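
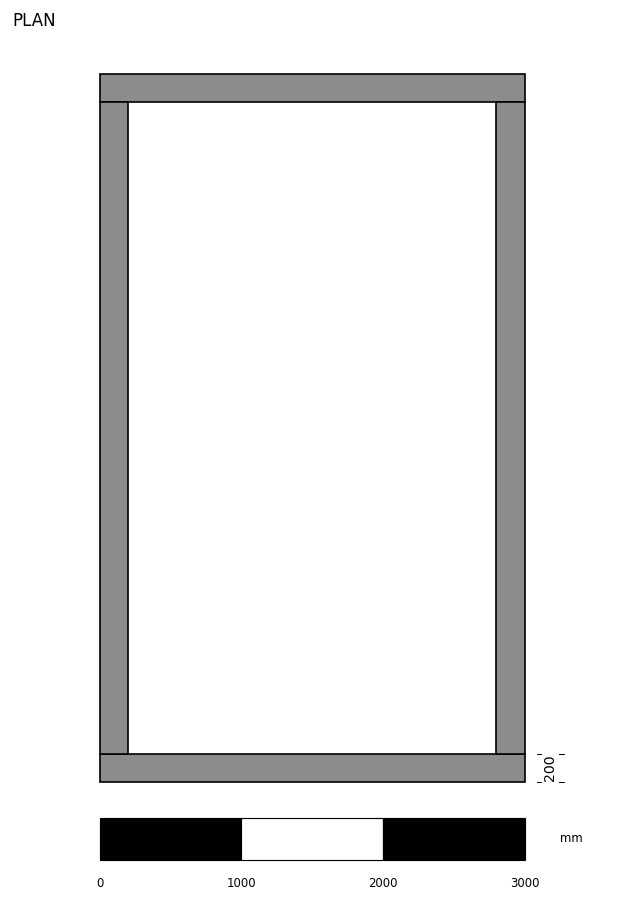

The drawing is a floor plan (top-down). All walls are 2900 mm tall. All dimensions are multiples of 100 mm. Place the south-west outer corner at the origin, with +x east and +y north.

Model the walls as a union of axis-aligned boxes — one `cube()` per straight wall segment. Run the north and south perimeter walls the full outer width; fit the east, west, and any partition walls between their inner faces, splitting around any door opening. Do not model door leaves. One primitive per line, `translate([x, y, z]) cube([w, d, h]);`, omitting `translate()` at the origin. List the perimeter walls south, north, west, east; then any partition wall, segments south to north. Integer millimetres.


cube([3000, 200, 2900]);
translate([0, 4800, 0]) cube([3000, 200, 2900]);
translate([0, 200, 0]) cube([200, 4600, 2900]);
translate([2800, 200, 0]) cube([200, 4600, 2900]);


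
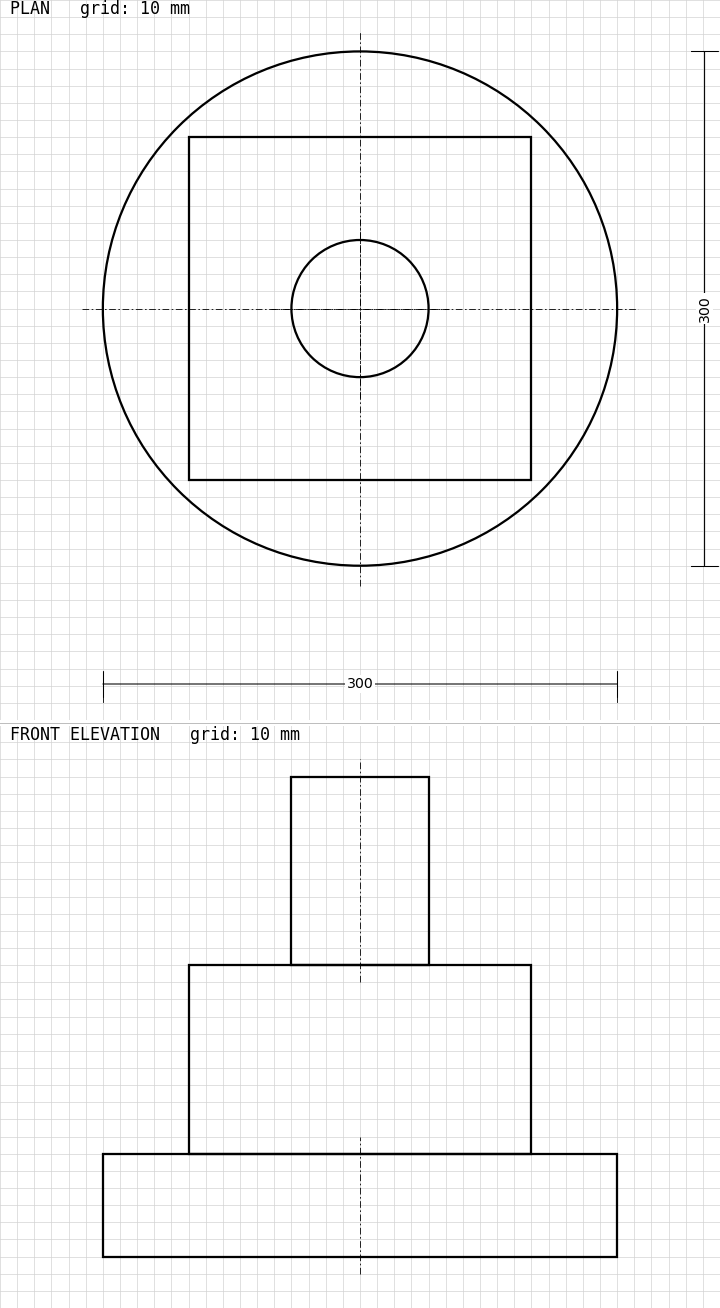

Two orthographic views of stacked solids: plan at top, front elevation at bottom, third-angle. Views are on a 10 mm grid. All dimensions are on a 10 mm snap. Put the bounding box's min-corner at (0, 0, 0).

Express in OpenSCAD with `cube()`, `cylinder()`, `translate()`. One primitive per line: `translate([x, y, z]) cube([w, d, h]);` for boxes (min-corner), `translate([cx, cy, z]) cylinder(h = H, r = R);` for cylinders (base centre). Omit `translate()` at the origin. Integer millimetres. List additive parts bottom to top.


translate([150, 150, 0]) cylinder(h = 60, r = 150);
translate([50, 50, 60]) cube([200, 200, 110]);
translate([150, 150, 170]) cylinder(h = 110, r = 40);


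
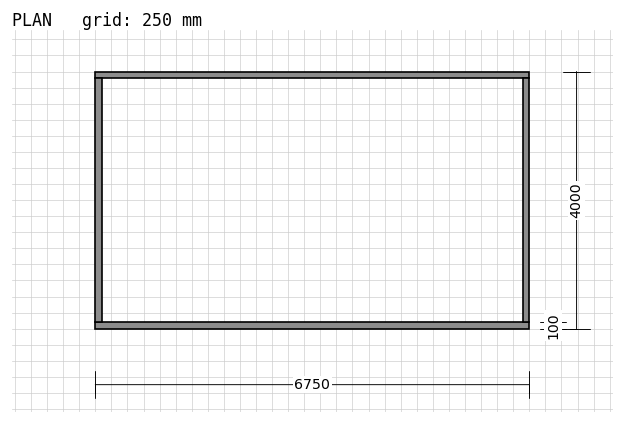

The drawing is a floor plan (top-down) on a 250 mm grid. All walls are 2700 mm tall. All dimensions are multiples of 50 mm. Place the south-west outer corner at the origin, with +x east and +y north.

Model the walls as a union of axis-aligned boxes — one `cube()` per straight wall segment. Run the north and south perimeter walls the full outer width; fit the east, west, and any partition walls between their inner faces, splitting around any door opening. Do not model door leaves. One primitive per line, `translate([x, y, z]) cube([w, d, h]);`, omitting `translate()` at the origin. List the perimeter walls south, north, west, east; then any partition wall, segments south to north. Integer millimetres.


cube([6750, 100, 2700]);
translate([0, 3900, 0]) cube([6750, 100, 2700]);
translate([0, 100, 0]) cube([100, 3800, 2700]);
translate([6650, 100, 0]) cube([100, 3800, 2700]);


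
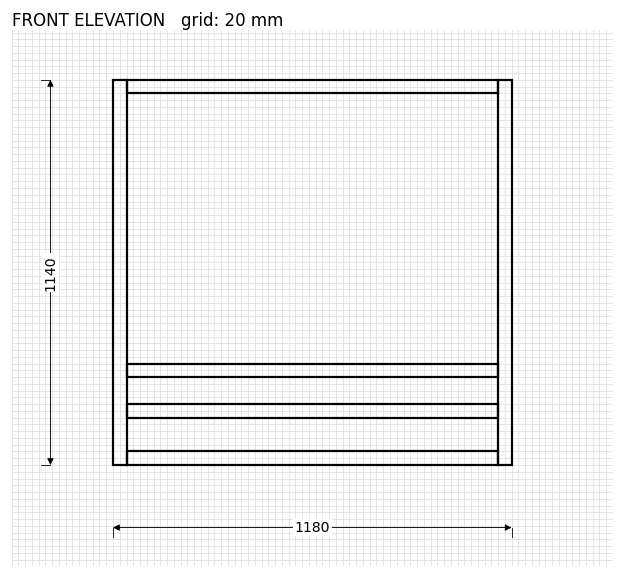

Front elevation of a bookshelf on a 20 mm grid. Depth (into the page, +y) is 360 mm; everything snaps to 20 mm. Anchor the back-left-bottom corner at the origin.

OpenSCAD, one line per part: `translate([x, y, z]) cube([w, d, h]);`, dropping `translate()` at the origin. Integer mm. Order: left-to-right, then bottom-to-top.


cube([40, 360, 1140]);
translate([40, 0, 0]) cube([1100, 360, 40]);
translate([40, 0, 140]) cube([1100, 360, 40]);
translate([40, 0, 260]) cube([1100, 360, 40]);
translate([40, 0, 1100]) cube([1100, 360, 40]);
translate([1140, 0, 0]) cube([40, 360, 1140]);


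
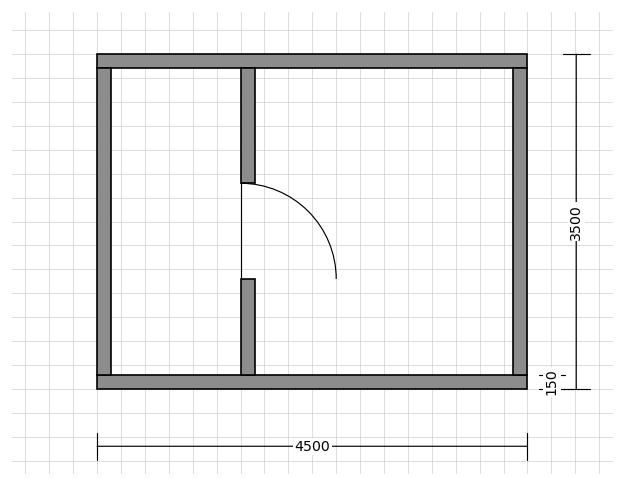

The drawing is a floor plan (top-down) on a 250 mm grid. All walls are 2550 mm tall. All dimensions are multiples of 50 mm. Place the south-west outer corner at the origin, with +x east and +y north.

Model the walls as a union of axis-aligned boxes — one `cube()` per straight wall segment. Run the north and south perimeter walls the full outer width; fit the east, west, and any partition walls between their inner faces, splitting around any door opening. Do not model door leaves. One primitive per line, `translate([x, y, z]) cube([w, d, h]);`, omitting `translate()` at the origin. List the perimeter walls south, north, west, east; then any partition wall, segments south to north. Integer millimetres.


cube([4500, 150, 2550]);
translate([0, 3350, 0]) cube([4500, 150, 2550]);
translate([0, 150, 0]) cube([150, 3200, 2550]);
translate([4350, 150, 0]) cube([150, 3200, 2550]);
translate([1500, 150, 0]) cube([150, 1000, 2550]);
translate([1500, 2150, 0]) cube([150, 1200, 2550]);


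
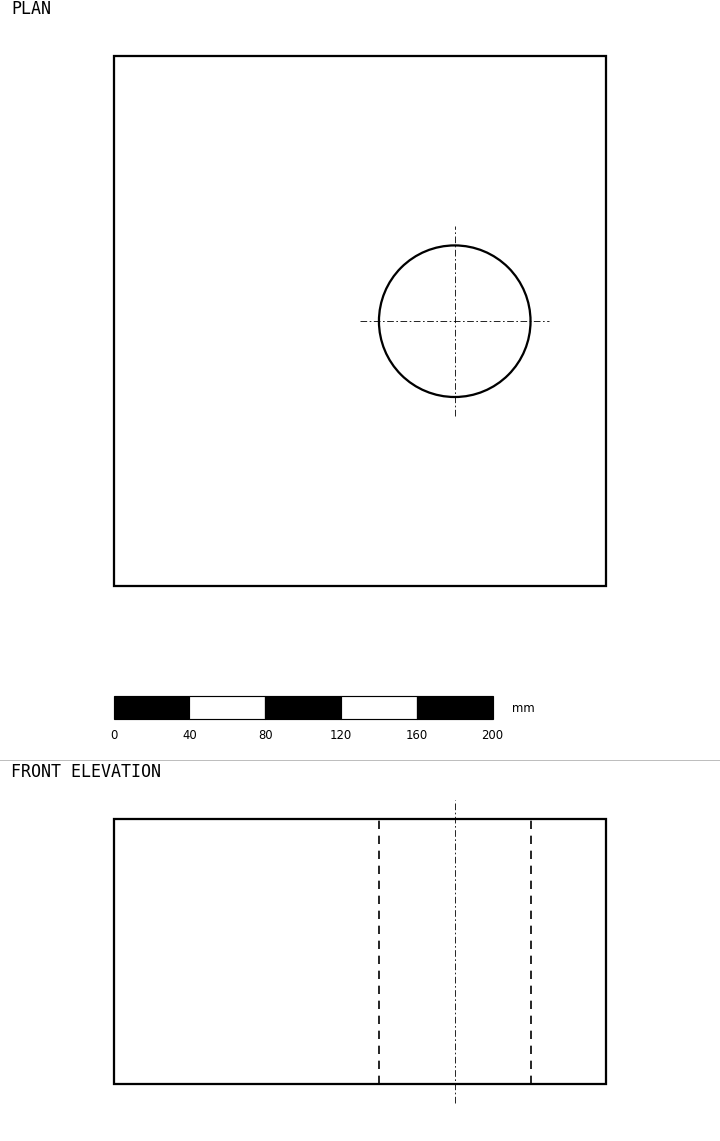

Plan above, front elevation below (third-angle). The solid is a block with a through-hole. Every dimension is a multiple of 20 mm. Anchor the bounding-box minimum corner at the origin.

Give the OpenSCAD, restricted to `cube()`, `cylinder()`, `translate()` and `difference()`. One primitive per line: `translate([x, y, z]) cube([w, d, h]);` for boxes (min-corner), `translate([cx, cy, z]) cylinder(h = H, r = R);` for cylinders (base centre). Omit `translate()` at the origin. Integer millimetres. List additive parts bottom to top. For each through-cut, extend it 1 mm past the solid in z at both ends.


difference() {
  cube([260, 280, 140]);
  translate([180, 140, -1]) cylinder(h = 142, r = 40);
}


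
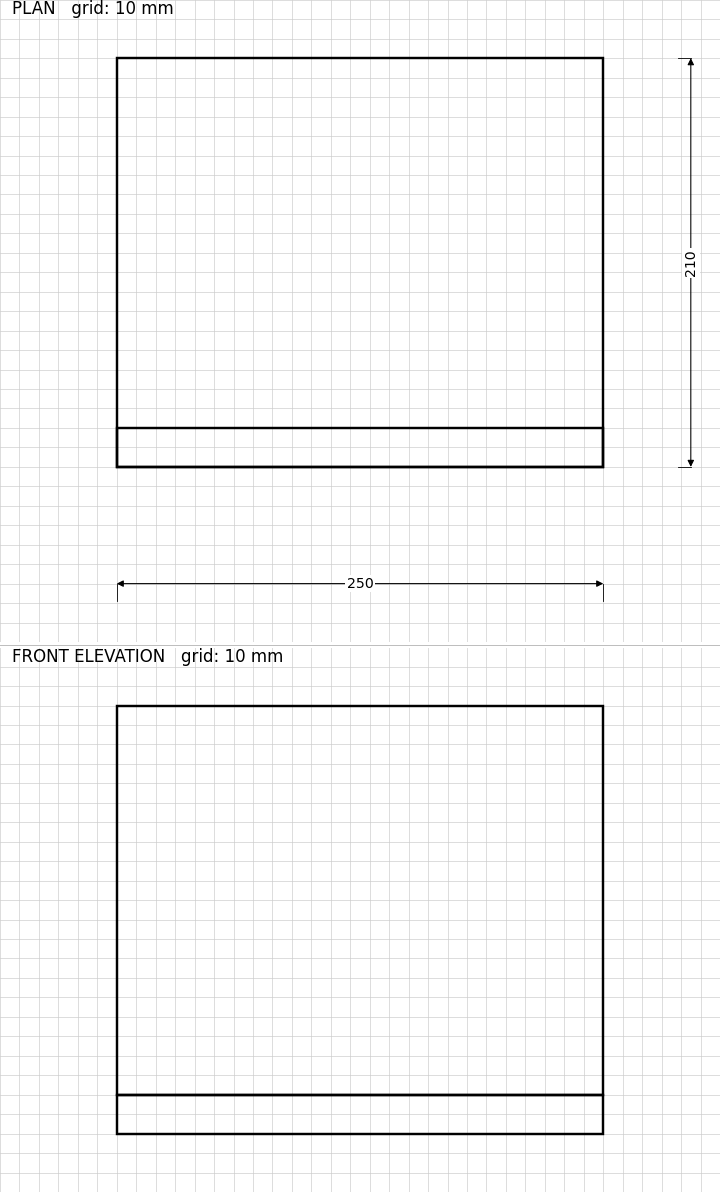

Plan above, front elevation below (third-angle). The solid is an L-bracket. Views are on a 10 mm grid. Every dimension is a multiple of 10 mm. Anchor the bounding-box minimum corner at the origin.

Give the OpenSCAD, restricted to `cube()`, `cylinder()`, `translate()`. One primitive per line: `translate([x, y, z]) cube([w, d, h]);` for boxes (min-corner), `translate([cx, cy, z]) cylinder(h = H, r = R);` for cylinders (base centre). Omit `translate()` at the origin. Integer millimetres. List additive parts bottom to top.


cube([250, 210, 20]);
translate([0, 0, 20]) cube([250, 20, 200]);


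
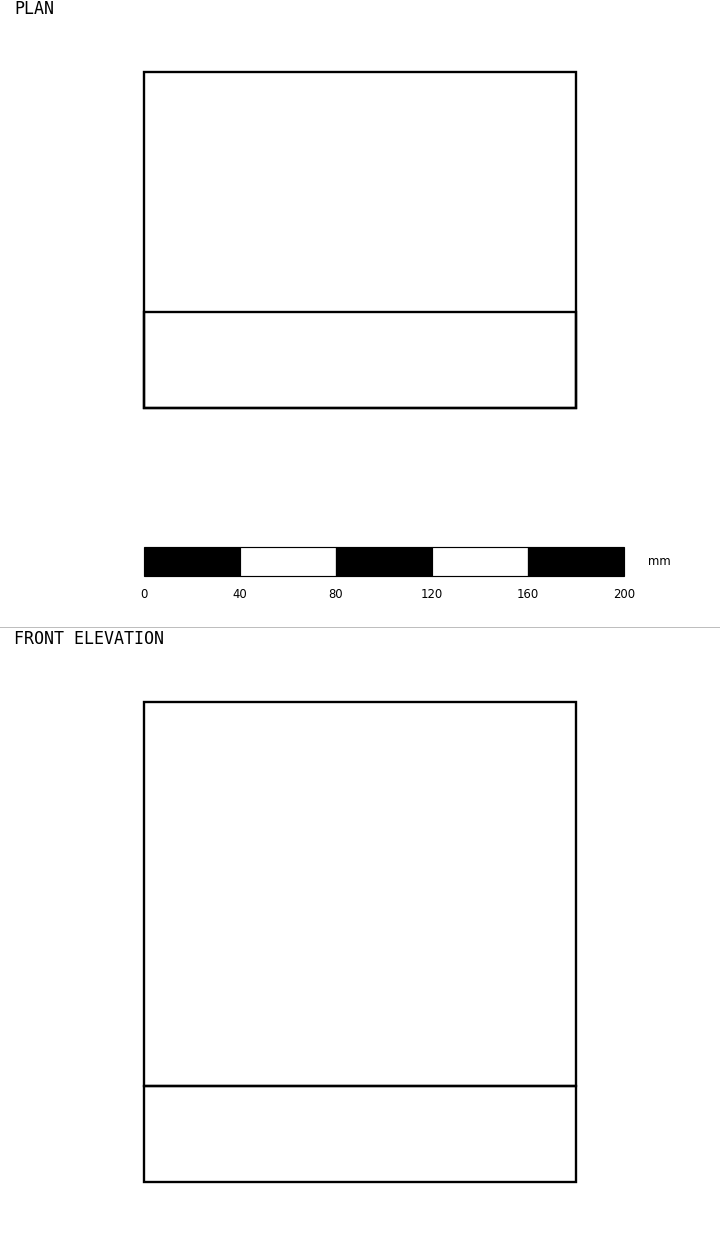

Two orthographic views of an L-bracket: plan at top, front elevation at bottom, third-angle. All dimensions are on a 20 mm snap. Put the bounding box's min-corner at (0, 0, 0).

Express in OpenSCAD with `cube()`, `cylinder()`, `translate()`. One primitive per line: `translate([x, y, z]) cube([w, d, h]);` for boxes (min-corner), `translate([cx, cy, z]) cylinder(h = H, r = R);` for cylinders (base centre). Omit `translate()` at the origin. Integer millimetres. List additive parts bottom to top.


cube([180, 140, 40]);
translate([0, 0, 40]) cube([180, 40, 160]);


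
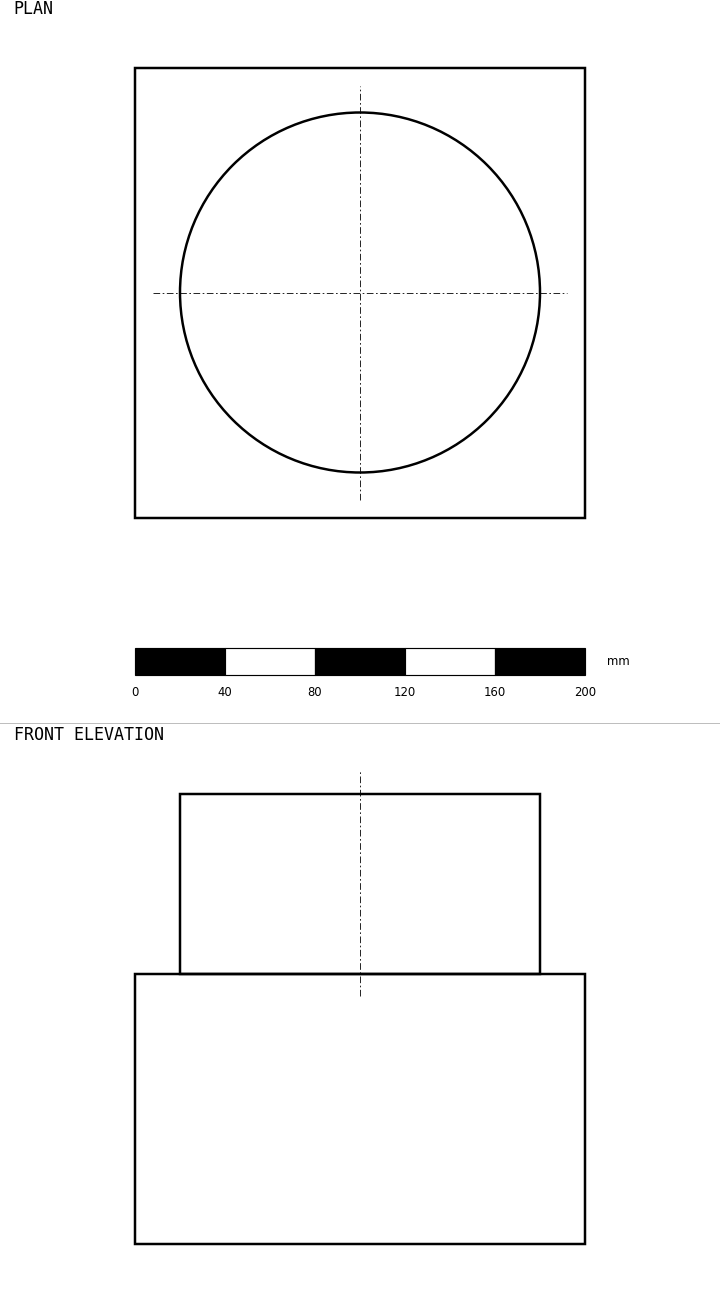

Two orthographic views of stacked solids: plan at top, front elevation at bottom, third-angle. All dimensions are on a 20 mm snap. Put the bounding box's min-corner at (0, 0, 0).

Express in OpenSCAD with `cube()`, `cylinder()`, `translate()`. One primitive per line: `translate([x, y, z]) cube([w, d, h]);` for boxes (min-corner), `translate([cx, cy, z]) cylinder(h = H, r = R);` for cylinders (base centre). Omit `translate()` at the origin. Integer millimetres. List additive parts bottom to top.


cube([200, 200, 120]);
translate([100, 100, 120]) cylinder(h = 80, r = 80);


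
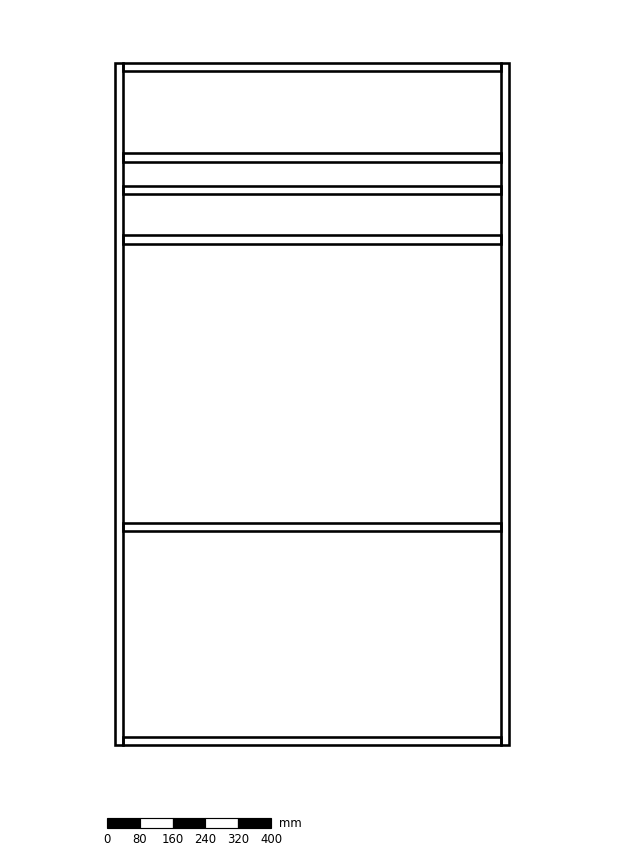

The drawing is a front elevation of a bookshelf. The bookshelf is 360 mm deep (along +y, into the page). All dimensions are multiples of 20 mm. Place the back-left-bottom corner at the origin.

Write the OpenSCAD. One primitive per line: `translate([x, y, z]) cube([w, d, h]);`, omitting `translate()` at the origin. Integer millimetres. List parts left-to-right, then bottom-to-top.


cube([20, 360, 1660]);
translate([20, 0, 0]) cube([920, 360, 20]);
translate([20, 0, 520]) cube([920, 360, 20]);
translate([20, 0, 1220]) cube([920, 360, 20]);
translate([20, 0, 1340]) cube([920, 360, 20]);
translate([20, 0, 1420]) cube([920, 360, 20]);
translate([20, 0, 1640]) cube([920, 360, 20]);
translate([940, 0, 0]) cube([20, 360, 1660]);


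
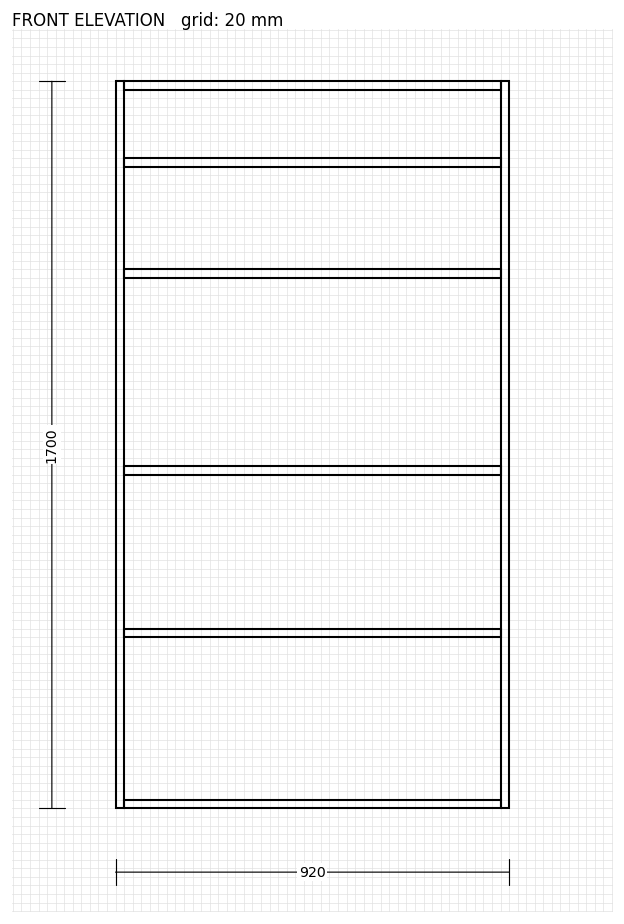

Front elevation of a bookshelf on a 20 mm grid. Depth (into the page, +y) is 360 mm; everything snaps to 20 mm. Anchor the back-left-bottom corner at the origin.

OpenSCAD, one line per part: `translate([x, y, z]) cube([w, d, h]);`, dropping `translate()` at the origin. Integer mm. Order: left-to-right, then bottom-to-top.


cube([20, 360, 1700]);
translate([20, 0, 0]) cube([880, 360, 20]);
translate([20, 0, 400]) cube([880, 360, 20]);
translate([20, 0, 780]) cube([880, 360, 20]);
translate([20, 0, 1240]) cube([880, 360, 20]);
translate([20, 0, 1500]) cube([880, 360, 20]);
translate([20, 0, 1680]) cube([880, 360, 20]);
translate([900, 0, 0]) cube([20, 360, 1700]);


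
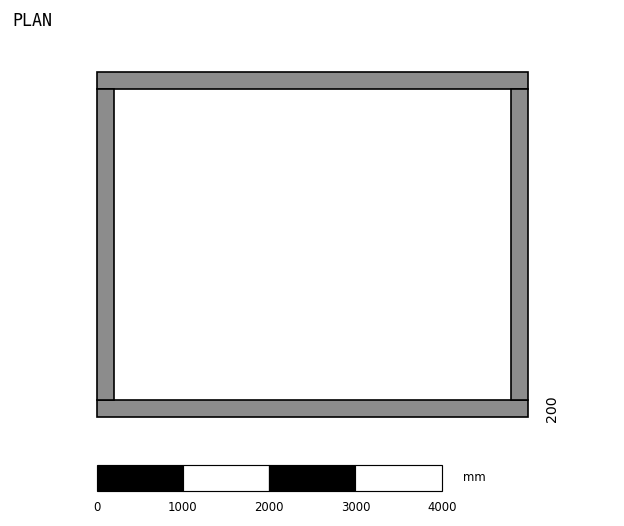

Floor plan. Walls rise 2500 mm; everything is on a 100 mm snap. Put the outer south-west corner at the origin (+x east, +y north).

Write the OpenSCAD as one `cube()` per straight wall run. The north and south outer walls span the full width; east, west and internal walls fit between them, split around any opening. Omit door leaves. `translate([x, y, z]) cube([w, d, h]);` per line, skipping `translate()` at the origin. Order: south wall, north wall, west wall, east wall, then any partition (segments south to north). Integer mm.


cube([5000, 200, 2500]);
translate([0, 3800, 0]) cube([5000, 200, 2500]);
translate([0, 200, 0]) cube([200, 3600, 2500]);
translate([4800, 200, 0]) cube([200, 3600, 2500]);


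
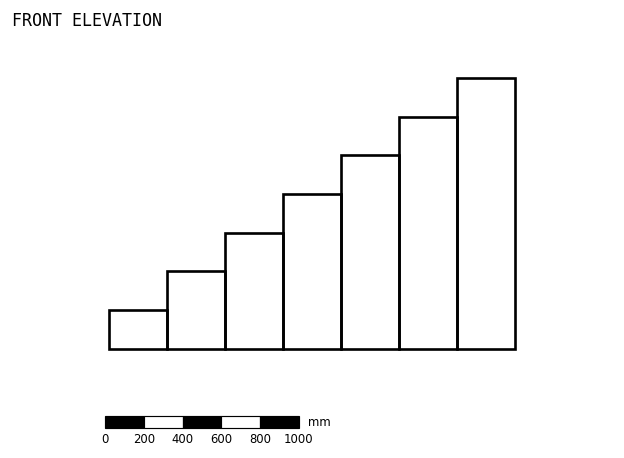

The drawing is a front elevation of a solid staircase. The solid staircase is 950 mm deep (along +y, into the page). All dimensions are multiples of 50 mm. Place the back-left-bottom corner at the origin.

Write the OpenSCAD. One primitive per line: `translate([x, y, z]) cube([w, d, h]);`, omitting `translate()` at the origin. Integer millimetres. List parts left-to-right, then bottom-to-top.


cube([300, 950, 200]);
translate([300, 0, 0]) cube([300, 950, 400]);
translate([600, 0, 0]) cube([300, 950, 600]);
translate([900, 0, 0]) cube([300, 950, 800]);
translate([1200, 0, 0]) cube([300, 950, 1000]);
translate([1500, 0, 0]) cube([300, 950, 1200]);
translate([1800, 0, 0]) cube([300, 950, 1400]);


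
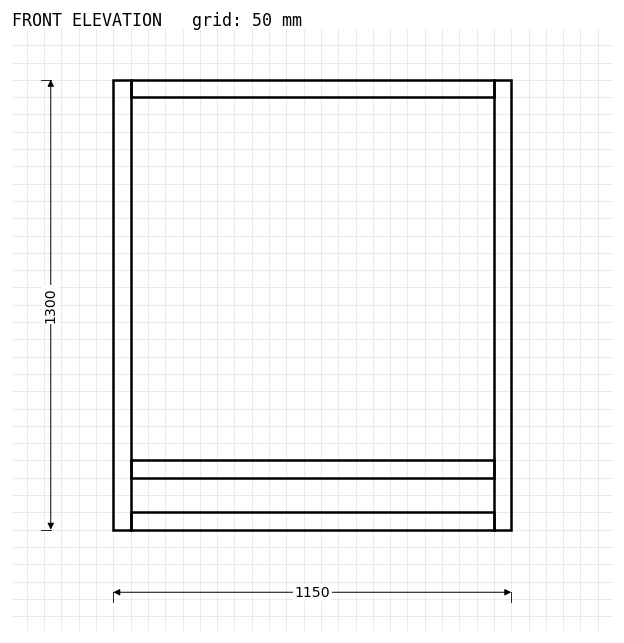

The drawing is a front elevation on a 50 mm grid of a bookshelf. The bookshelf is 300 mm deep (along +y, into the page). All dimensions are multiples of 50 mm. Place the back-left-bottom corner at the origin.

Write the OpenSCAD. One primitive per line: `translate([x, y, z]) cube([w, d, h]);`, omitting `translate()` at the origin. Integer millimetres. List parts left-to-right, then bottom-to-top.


cube([50, 300, 1300]);
translate([50, 0, 0]) cube([1050, 300, 50]);
translate([50, 0, 150]) cube([1050, 300, 50]);
translate([50, 0, 1250]) cube([1050, 300, 50]);
translate([1100, 0, 0]) cube([50, 300, 1300]);


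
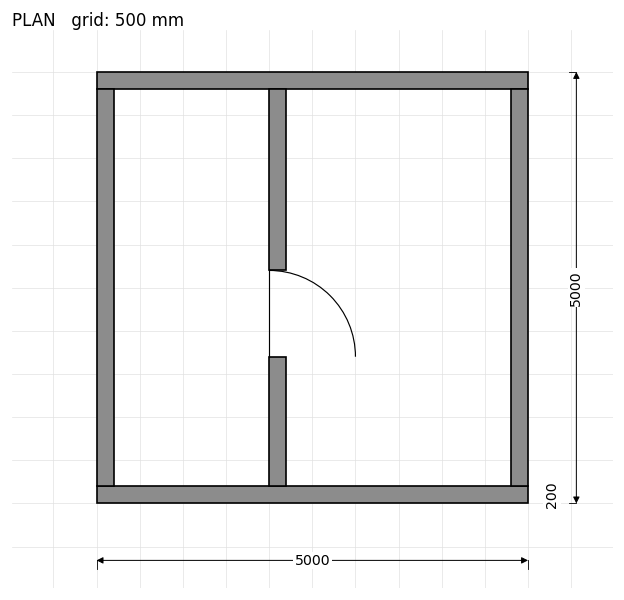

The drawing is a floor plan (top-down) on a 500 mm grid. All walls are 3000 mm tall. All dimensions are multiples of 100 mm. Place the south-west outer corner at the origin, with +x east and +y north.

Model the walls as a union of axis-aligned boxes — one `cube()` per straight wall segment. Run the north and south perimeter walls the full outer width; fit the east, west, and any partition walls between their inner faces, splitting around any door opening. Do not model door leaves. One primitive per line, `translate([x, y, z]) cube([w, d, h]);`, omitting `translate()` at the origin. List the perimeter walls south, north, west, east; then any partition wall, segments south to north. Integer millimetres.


cube([5000, 200, 3000]);
translate([0, 4800, 0]) cube([5000, 200, 3000]);
translate([0, 200, 0]) cube([200, 4600, 3000]);
translate([4800, 200, 0]) cube([200, 4600, 3000]);
translate([2000, 200, 0]) cube([200, 1500, 3000]);
translate([2000, 2700, 0]) cube([200, 2100, 3000]);


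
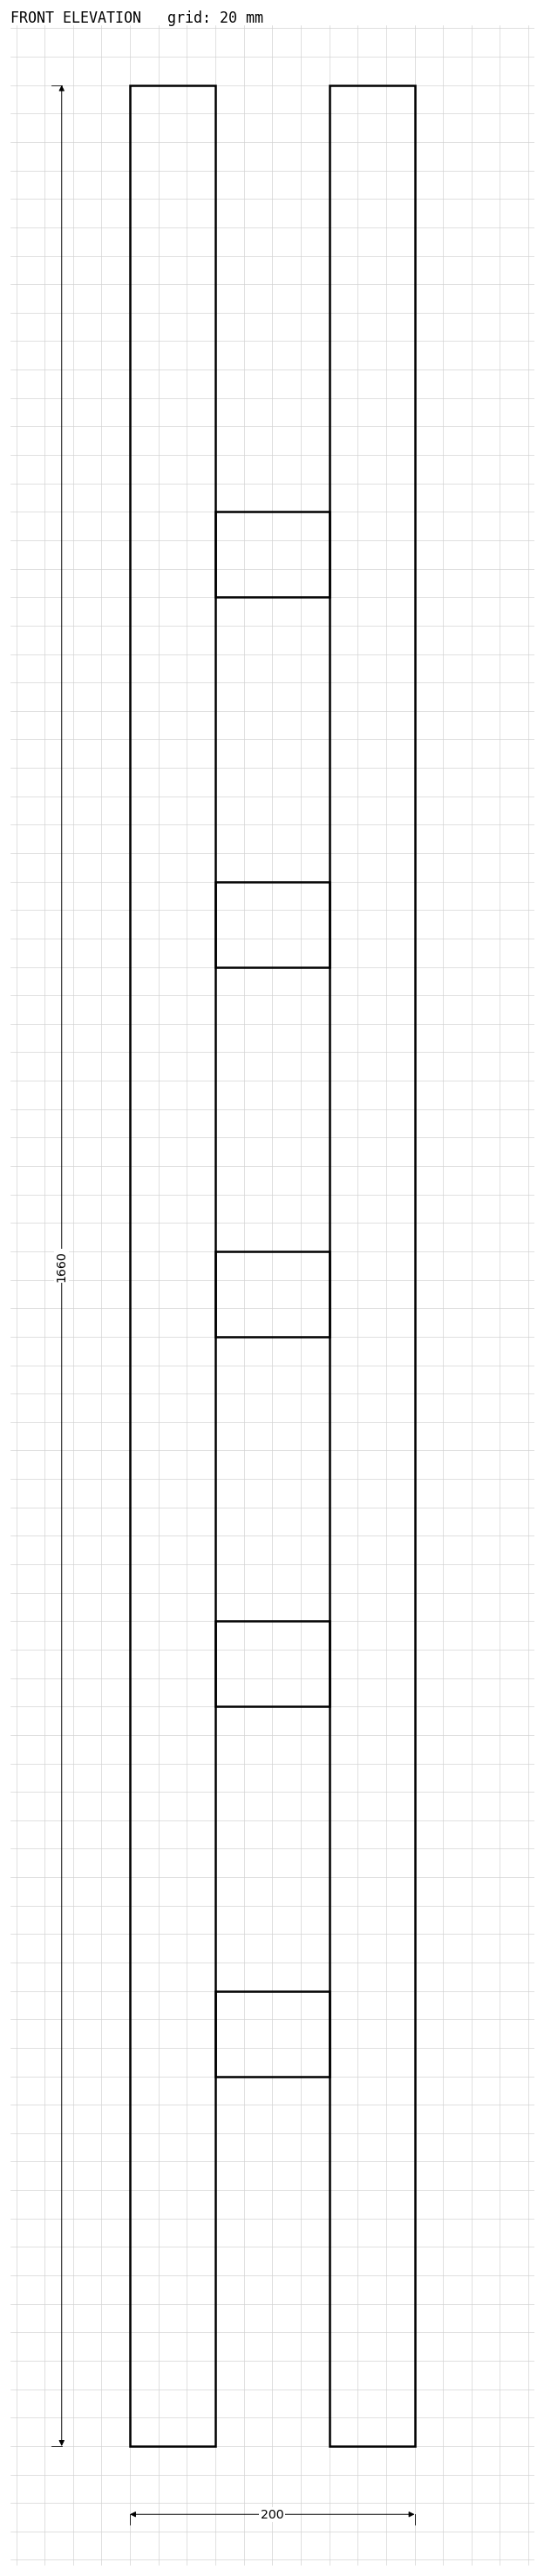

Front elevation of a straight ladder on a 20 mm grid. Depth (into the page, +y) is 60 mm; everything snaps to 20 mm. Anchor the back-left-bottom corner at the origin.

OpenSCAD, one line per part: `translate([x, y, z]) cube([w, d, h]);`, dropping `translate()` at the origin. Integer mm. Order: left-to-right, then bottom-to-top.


cube([60, 60, 1660]);
translate([60, 0, 260]) cube([80, 60, 60]);
translate([60, 0, 520]) cube([80, 60, 60]);
translate([60, 0, 780]) cube([80, 60, 60]);
translate([60, 0, 1040]) cube([80, 60, 60]);
translate([60, 0, 1300]) cube([80, 60, 60]);
translate([140, 0, 0]) cube([60, 60, 1660]);


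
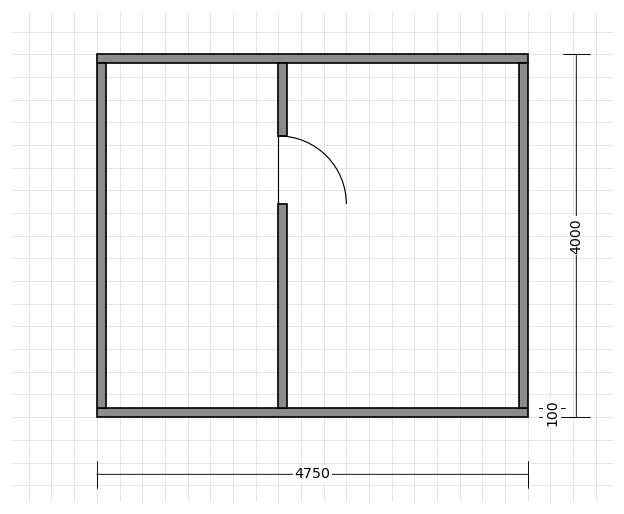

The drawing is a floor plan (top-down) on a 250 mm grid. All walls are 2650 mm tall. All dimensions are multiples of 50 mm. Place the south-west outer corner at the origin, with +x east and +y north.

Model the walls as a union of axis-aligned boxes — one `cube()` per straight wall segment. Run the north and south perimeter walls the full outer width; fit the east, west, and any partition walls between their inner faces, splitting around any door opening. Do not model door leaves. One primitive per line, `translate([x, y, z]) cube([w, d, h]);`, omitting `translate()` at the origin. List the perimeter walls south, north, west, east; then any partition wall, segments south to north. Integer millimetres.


cube([4750, 100, 2650]);
translate([0, 3900, 0]) cube([4750, 100, 2650]);
translate([0, 100, 0]) cube([100, 3800, 2650]);
translate([4650, 100, 0]) cube([100, 3800, 2650]);
translate([2000, 100, 0]) cube([100, 2250, 2650]);
translate([2000, 3100, 0]) cube([100, 800, 2650]);


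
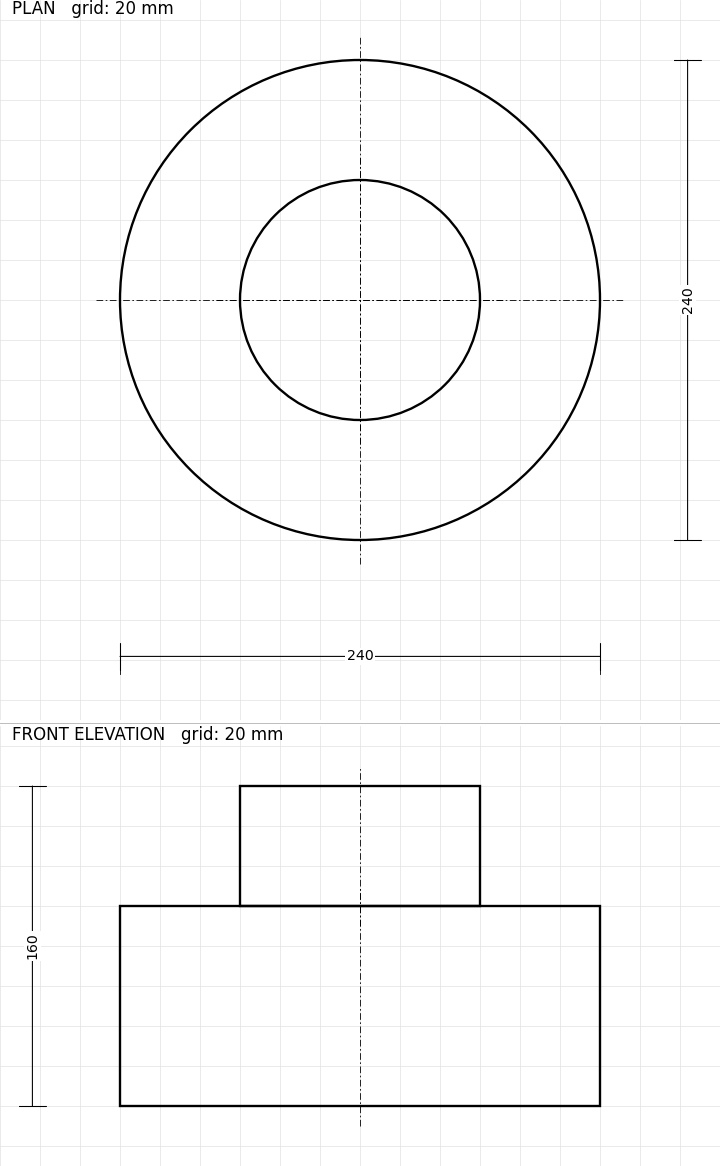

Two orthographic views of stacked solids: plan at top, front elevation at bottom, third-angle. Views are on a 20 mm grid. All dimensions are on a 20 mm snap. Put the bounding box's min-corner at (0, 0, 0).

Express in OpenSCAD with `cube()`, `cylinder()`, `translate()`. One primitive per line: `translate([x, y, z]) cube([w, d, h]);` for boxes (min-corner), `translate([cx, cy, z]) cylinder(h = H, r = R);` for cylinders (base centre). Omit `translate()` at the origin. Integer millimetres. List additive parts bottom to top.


translate([120, 120, 0]) cylinder(h = 100, r = 120);
translate([120, 120, 100]) cylinder(h = 60, r = 60);


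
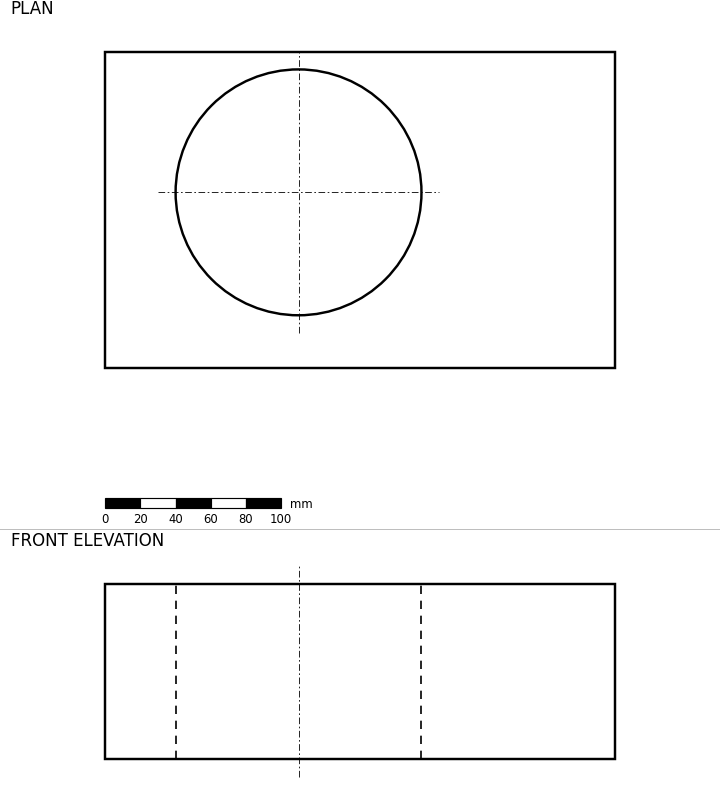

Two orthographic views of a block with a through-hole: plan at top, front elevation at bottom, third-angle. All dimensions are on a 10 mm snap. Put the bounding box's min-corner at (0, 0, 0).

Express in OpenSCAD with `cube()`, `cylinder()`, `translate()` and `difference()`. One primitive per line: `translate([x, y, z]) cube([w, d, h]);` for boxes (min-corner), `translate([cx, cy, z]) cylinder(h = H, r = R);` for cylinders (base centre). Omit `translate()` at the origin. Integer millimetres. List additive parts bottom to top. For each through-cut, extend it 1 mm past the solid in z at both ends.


difference() {
  cube([290, 180, 100]);
  translate([110, 100, -1]) cylinder(h = 102, r = 70);
}


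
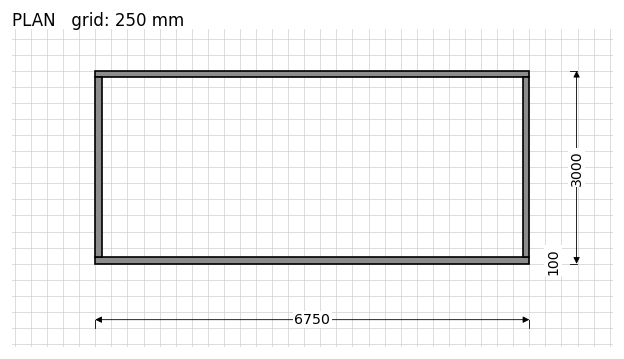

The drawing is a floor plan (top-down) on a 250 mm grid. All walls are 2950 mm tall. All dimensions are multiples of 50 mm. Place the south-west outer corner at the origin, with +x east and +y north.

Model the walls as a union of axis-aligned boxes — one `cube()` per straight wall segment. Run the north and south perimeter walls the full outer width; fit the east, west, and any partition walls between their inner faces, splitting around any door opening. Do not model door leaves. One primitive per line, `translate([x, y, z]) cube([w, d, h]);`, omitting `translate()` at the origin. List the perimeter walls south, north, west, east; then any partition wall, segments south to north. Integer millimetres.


cube([6750, 100, 2950]);
translate([0, 2900, 0]) cube([6750, 100, 2950]);
translate([0, 100, 0]) cube([100, 2800, 2950]);
translate([6650, 100, 0]) cube([100, 2800, 2950]);


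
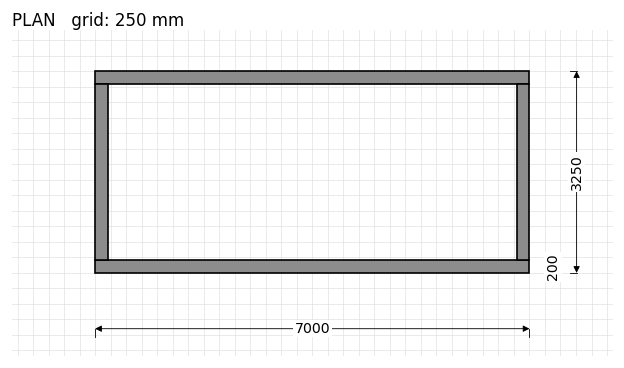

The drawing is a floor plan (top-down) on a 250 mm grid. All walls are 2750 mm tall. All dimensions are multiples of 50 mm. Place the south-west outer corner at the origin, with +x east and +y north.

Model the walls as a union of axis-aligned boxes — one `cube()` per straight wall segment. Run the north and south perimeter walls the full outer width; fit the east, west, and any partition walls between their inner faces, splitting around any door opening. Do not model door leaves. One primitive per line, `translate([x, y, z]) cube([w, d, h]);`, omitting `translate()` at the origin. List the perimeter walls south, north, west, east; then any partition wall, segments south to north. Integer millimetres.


cube([7000, 200, 2750]);
translate([0, 3050, 0]) cube([7000, 200, 2750]);
translate([0, 200, 0]) cube([200, 2850, 2750]);
translate([6800, 200, 0]) cube([200, 2850, 2750]);


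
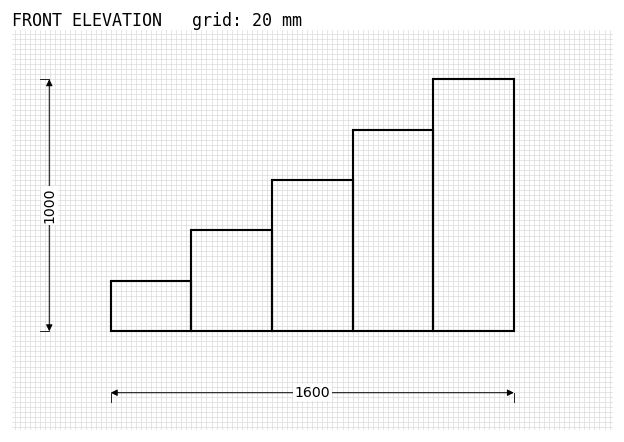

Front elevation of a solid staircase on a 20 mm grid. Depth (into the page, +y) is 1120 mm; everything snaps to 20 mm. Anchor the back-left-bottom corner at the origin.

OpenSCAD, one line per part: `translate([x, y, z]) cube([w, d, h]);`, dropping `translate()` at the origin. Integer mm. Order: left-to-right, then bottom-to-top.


cube([320, 1120, 200]);
translate([320, 0, 0]) cube([320, 1120, 400]);
translate([640, 0, 0]) cube([320, 1120, 600]);
translate([960, 0, 0]) cube([320, 1120, 800]);
translate([1280, 0, 0]) cube([320, 1120, 1000]);


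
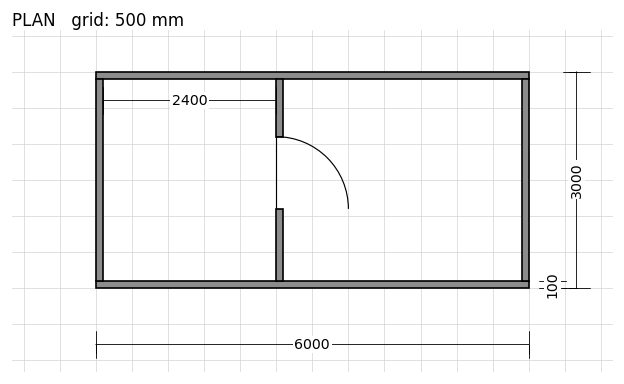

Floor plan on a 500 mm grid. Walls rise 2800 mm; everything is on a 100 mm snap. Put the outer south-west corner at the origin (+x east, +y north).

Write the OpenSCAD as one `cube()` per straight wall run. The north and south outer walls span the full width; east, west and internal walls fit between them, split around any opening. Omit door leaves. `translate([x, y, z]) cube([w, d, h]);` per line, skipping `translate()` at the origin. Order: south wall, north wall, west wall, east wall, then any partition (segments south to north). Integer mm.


cube([6000, 100, 2800]);
translate([0, 2900, 0]) cube([6000, 100, 2800]);
translate([0, 100, 0]) cube([100, 2800, 2800]);
translate([5900, 100, 0]) cube([100, 2800, 2800]);
translate([2500, 100, 0]) cube([100, 1000, 2800]);
translate([2500, 2100, 0]) cube([100, 800, 2800]);


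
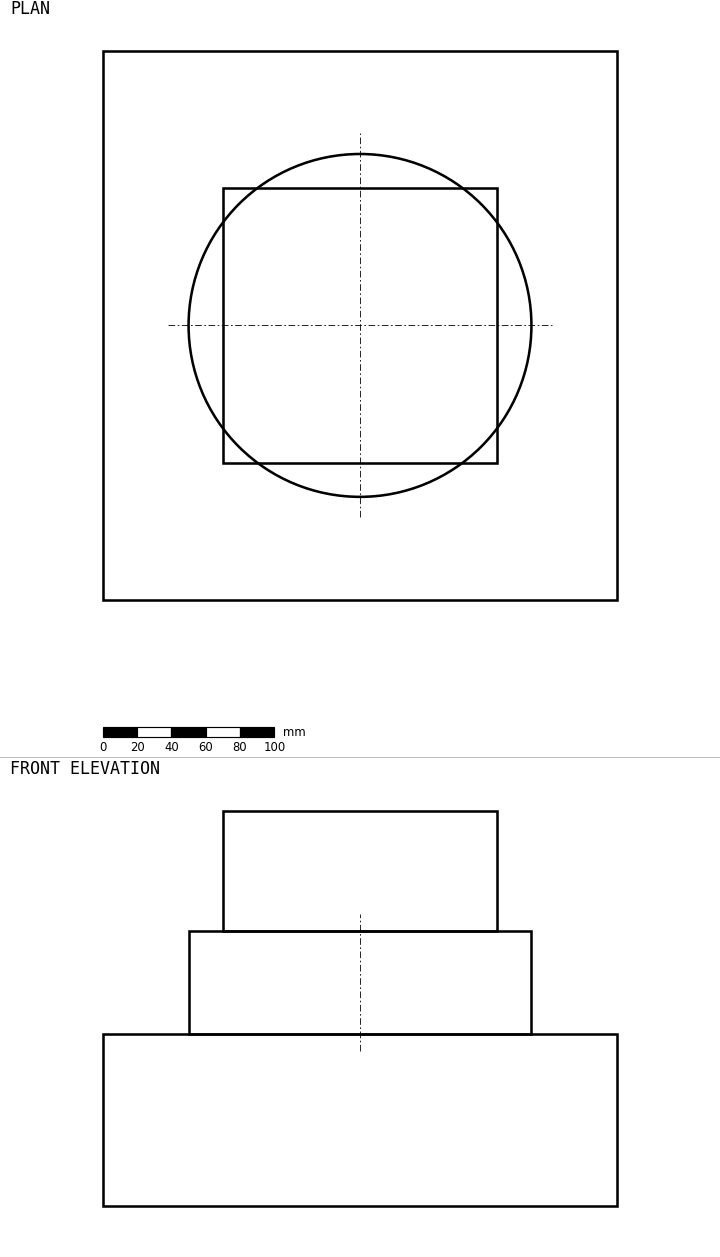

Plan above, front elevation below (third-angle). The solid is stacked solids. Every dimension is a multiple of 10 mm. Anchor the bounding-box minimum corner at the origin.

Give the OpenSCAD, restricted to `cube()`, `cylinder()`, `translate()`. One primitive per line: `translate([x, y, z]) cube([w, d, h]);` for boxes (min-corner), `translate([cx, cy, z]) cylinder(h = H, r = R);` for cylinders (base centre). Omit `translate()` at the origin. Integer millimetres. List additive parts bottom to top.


cube([300, 320, 100]);
translate([150, 160, 100]) cylinder(h = 60, r = 100);
translate([70, 80, 160]) cube([160, 160, 70]);


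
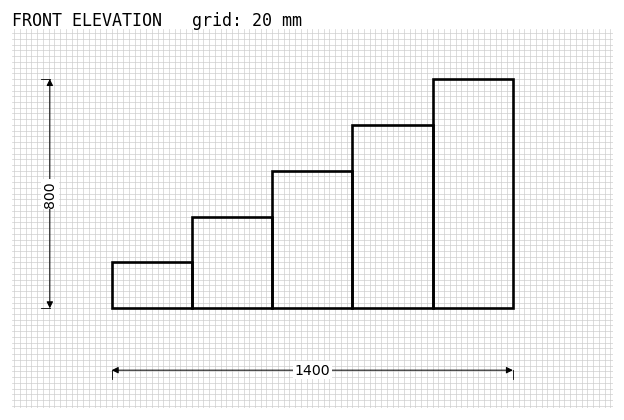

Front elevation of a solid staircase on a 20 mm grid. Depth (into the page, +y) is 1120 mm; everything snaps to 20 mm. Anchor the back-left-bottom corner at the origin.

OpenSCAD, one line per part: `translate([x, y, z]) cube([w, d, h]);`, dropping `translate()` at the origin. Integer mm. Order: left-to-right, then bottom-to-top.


cube([280, 1120, 160]);
translate([280, 0, 0]) cube([280, 1120, 320]);
translate([560, 0, 0]) cube([280, 1120, 480]);
translate([840, 0, 0]) cube([280, 1120, 640]);
translate([1120, 0, 0]) cube([280, 1120, 800]);


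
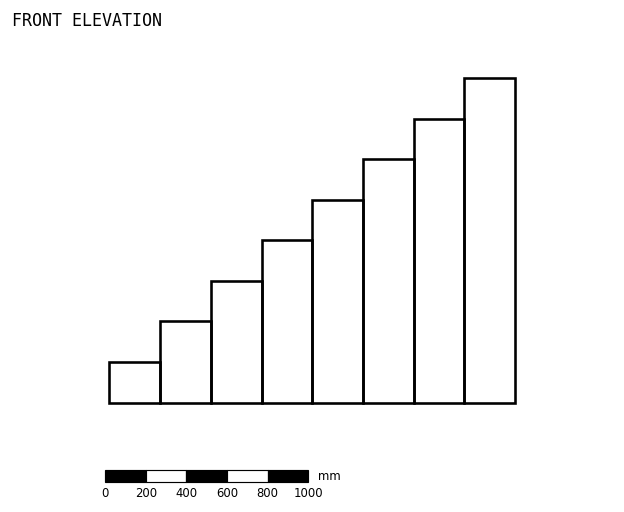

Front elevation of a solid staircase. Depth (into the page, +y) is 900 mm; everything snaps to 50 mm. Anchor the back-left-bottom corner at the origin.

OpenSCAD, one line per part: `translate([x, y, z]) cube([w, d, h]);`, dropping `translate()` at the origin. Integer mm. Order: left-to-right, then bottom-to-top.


cube([250, 900, 200]);
translate([250, 0, 0]) cube([250, 900, 400]);
translate([500, 0, 0]) cube([250, 900, 600]);
translate([750, 0, 0]) cube([250, 900, 800]);
translate([1000, 0, 0]) cube([250, 900, 1000]);
translate([1250, 0, 0]) cube([250, 900, 1200]);
translate([1500, 0, 0]) cube([250, 900, 1400]);
translate([1750, 0, 0]) cube([250, 900, 1600]);


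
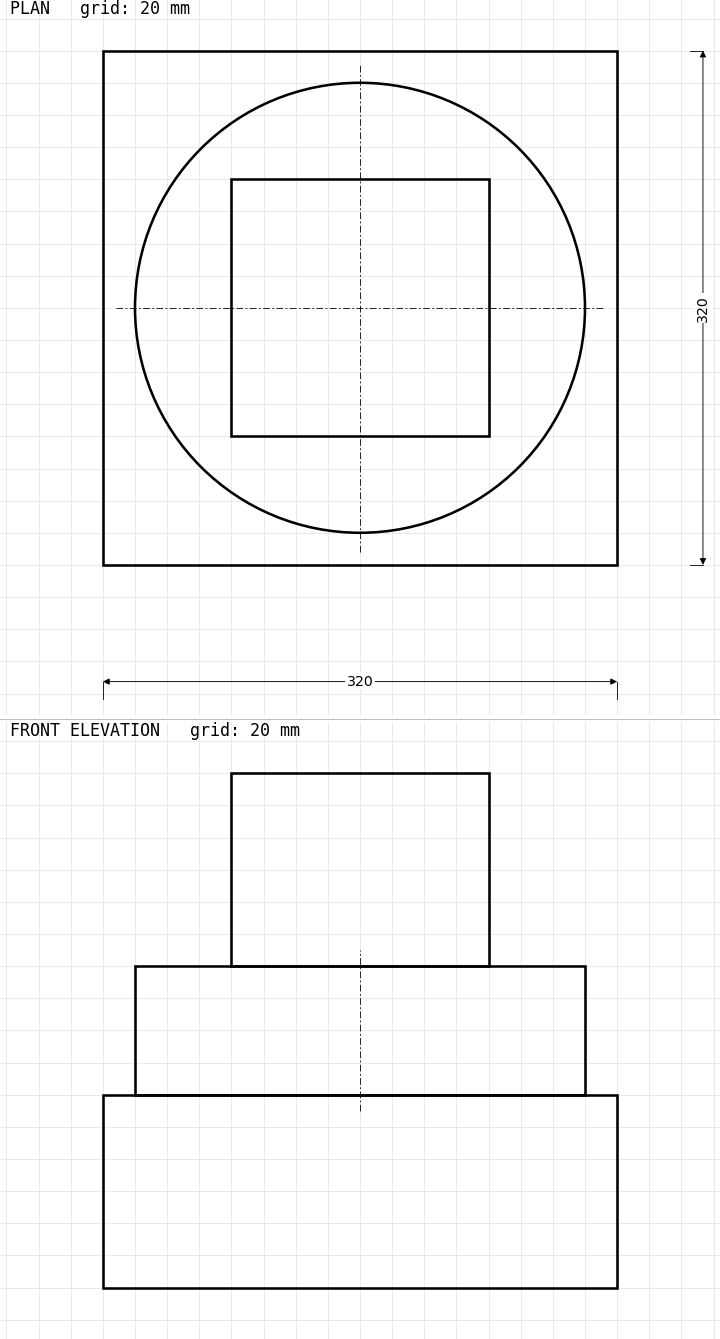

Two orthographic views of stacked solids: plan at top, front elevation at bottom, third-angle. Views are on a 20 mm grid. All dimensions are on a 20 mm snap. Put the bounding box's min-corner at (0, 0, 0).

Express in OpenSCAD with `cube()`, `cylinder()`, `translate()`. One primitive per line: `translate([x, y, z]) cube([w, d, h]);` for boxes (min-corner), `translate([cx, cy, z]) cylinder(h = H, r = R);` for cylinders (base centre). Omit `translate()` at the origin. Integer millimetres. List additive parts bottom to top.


cube([320, 320, 120]);
translate([160, 160, 120]) cylinder(h = 80, r = 140);
translate([80, 80, 200]) cube([160, 160, 120]);


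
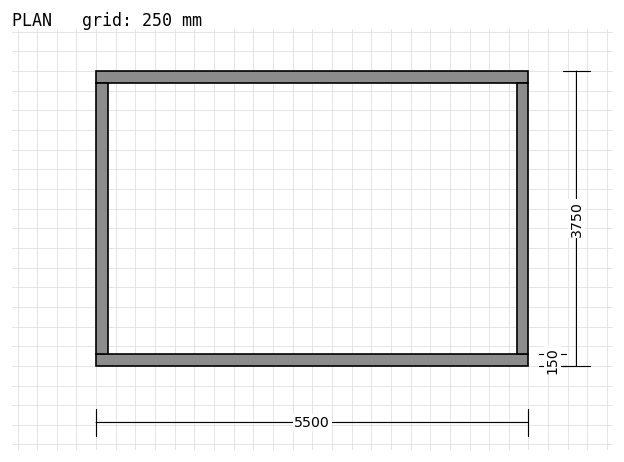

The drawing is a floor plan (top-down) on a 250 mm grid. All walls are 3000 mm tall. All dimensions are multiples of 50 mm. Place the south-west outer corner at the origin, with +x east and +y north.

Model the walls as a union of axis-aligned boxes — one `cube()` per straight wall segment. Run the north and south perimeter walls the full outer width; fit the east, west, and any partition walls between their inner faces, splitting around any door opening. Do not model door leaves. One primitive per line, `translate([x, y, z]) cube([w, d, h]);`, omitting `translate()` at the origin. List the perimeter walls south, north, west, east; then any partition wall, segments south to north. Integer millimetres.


cube([5500, 150, 3000]);
translate([0, 3600, 0]) cube([5500, 150, 3000]);
translate([0, 150, 0]) cube([150, 3450, 3000]);
translate([5350, 150, 0]) cube([150, 3450, 3000]);


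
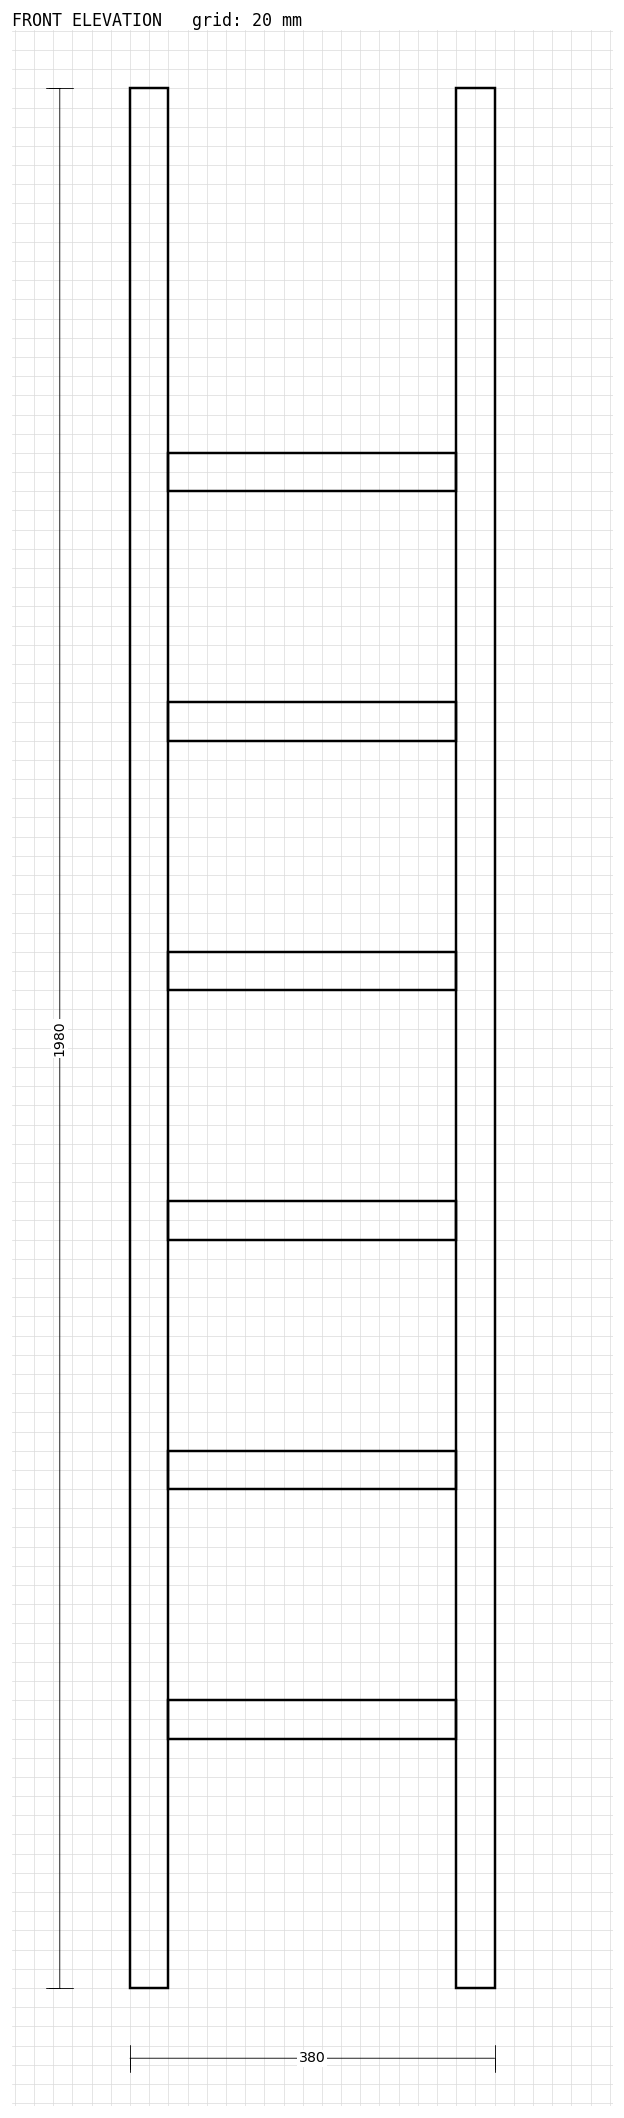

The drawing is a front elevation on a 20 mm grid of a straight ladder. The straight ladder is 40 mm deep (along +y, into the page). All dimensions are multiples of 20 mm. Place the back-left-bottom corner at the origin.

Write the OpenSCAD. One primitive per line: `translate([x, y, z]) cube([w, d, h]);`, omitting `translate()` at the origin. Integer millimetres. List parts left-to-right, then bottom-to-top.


cube([40, 40, 1980]);
translate([40, 0, 260]) cube([300, 40, 40]);
translate([40, 0, 520]) cube([300, 40, 40]);
translate([40, 0, 780]) cube([300, 40, 40]);
translate([40, 0, 1040]) cube([300, 40, 40]);
translate([40, 0, 1300]) cube([300, 40, 40]);
translate([40, 0, 1560]) cube([300, 40, 40]);
translate([340, 0, 0]) cube([40, 40, 1980]);


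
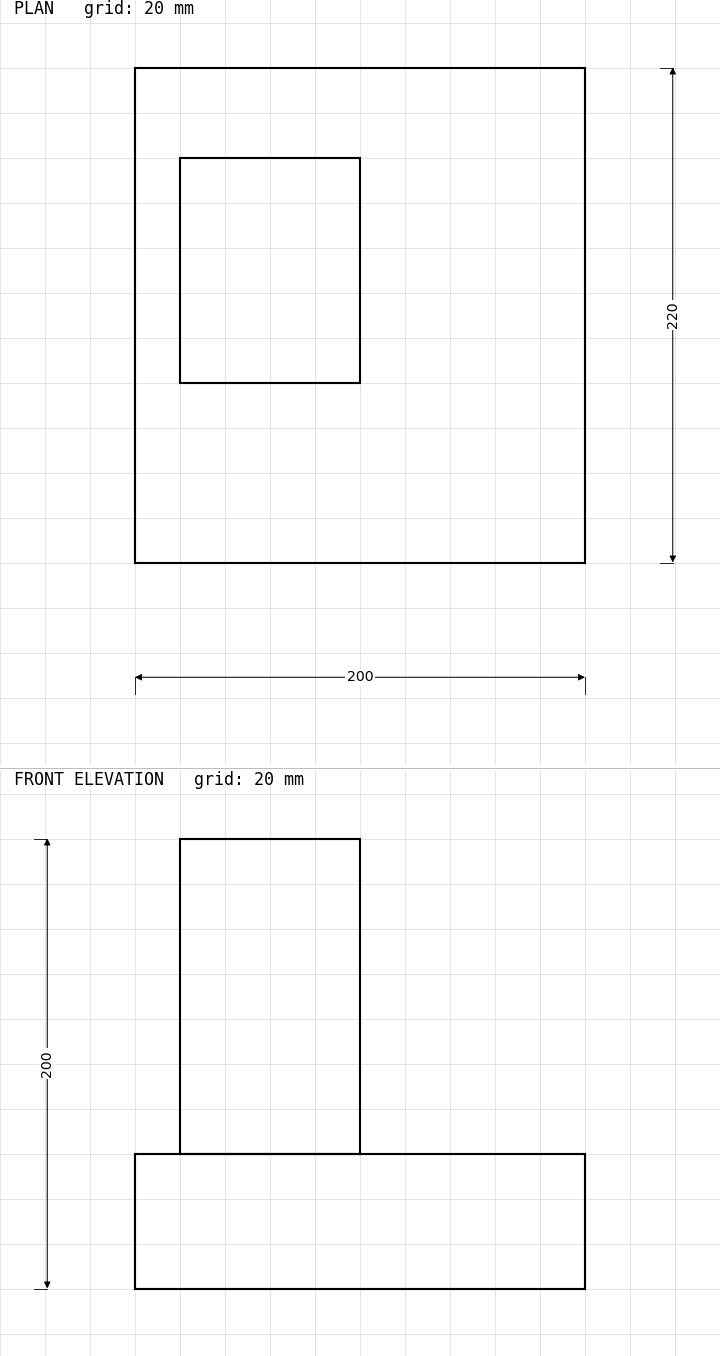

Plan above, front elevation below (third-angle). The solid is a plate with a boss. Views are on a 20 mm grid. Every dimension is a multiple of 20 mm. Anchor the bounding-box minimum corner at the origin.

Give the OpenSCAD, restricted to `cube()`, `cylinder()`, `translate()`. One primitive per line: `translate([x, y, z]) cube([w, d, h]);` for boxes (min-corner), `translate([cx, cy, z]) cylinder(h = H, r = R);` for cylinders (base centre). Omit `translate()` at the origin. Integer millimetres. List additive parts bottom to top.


cube([200, 220, 60]);
translate([20, 80, 60]) cube([80, 100, 140]);


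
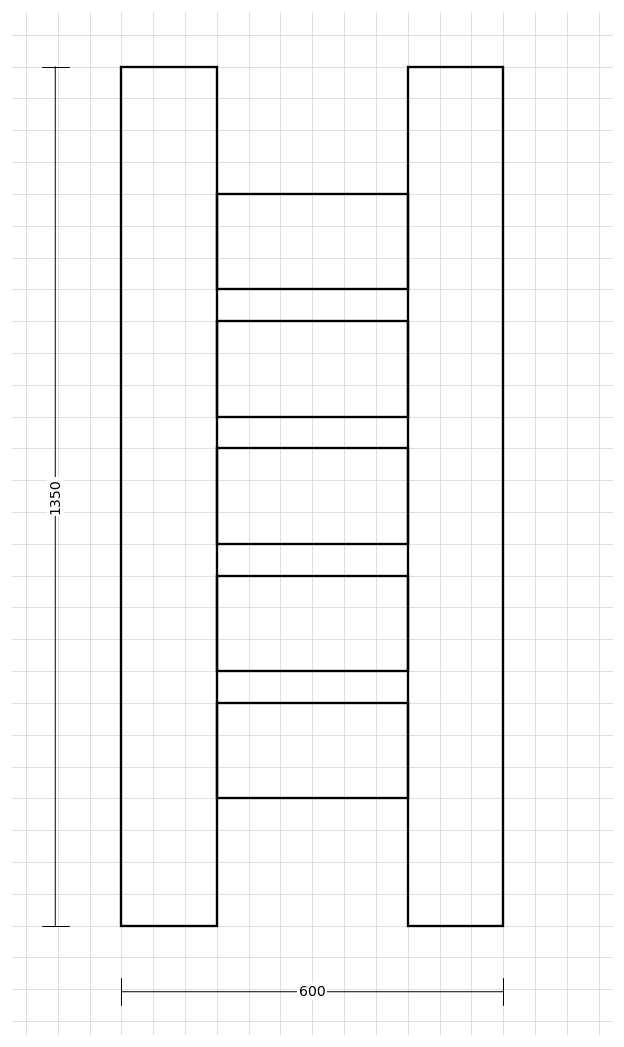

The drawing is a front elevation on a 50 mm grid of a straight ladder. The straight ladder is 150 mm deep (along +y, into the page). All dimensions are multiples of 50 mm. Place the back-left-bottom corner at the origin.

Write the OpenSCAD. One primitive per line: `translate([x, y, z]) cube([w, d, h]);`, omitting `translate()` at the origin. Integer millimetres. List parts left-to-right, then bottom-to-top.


cube([150, 150, 1350]);
translate([150, 0, 200]) cube([300, 150, 150]);
translate([150, 0, 400]) cube([300, 150, 150]);
translate([150, 0, 600]) cube([300, 150, 150]);
translate([150, 0, 800]) cube([300, 150, 150]);
translate([150, 0, 1000]) cube([300, 150, 150]);
translate([450, 0, 0]) cube([150, 150, 1350]);


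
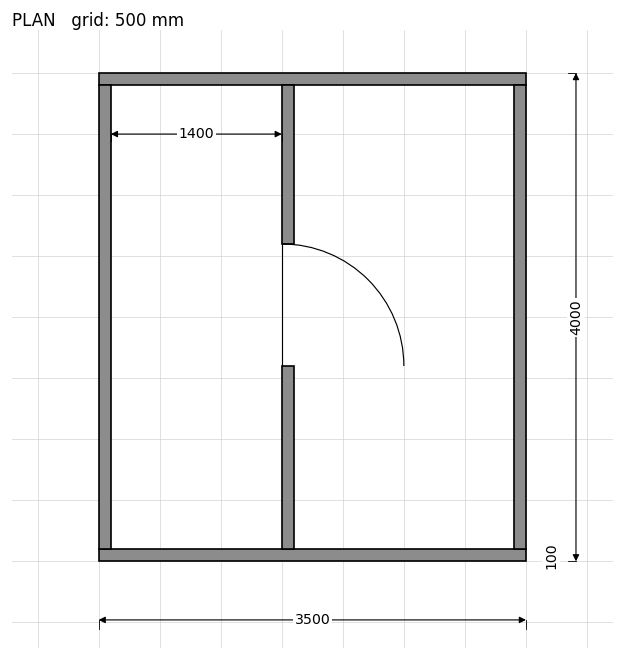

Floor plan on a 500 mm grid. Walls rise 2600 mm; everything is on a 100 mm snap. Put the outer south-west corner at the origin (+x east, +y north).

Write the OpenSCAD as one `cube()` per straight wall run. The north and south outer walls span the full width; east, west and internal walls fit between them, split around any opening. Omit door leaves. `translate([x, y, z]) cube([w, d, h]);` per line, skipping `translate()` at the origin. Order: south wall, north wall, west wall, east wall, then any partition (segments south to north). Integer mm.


cube([3500, 100, 2600]);
translate([0, 3900, 0]) cube([3500, 100, 2600]);
translate([0, 100, 0]) cube([100, 3800, 2600]);
translate([3400, 100, 0]) cube([100, 3800, 2600]);
translate([1500, 100, 0]) cube([100, 1500, 2600]);
translate([1500, 2600, 0]) cube([100, 1300, 2600]);


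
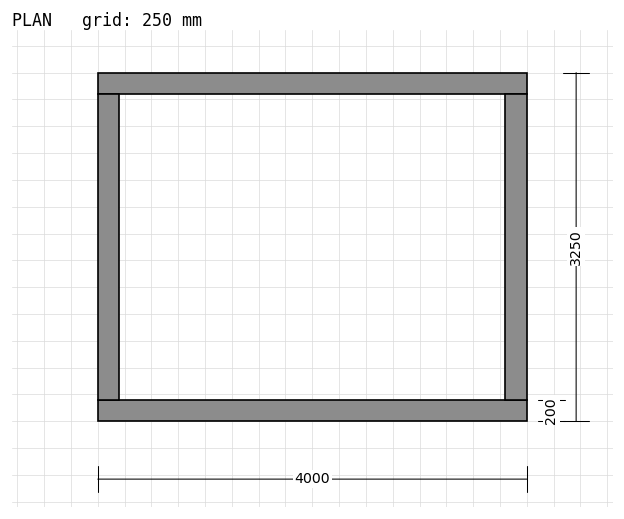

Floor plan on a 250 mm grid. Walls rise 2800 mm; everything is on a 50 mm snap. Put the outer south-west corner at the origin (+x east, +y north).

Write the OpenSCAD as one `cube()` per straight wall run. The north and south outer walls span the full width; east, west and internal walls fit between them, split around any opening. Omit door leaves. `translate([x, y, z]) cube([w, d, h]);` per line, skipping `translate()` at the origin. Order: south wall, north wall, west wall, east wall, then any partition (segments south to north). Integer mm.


cube([4000, 200, 2800]);
translate([0, 3050, 0]) cube([4000, 200, 2800]);
translate([0, 200, 0]) cube([200, 2850, 2800]);
translate([3800, 200, 0]) cube([200, 2850, 2800]);


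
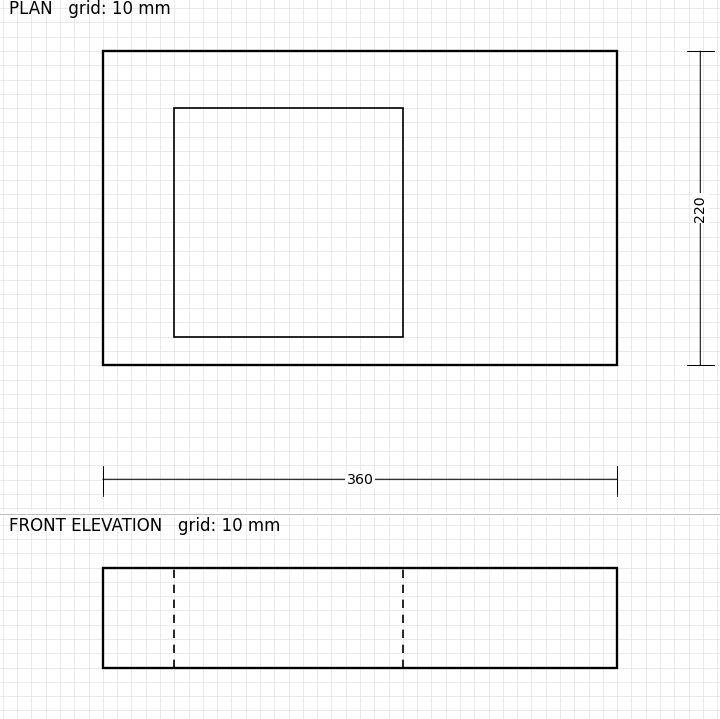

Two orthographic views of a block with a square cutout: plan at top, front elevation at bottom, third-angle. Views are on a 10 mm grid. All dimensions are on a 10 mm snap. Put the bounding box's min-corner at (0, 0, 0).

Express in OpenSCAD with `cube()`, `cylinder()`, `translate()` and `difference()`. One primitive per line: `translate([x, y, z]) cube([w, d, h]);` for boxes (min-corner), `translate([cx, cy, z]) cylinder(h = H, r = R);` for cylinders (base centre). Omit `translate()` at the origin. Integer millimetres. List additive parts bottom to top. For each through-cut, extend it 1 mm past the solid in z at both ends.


difference() {
  cube([360, 220, 70]);
  translate([50, 20, -1]) cube([160, 160, 72]);
}


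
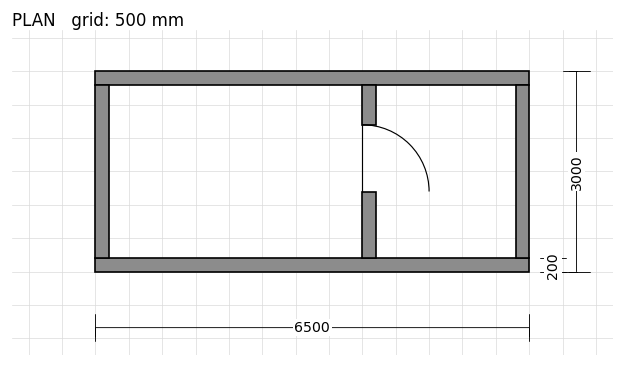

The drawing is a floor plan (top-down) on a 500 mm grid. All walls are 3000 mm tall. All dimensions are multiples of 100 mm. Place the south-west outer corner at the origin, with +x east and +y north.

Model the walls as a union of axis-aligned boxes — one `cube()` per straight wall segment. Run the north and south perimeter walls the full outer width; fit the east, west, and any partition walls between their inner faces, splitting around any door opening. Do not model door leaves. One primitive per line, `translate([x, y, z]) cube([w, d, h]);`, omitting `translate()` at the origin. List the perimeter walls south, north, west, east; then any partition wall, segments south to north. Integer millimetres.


cube([6500, 200, 3000]);
translate([0, 2800, 0]) cube([6500, 200, 3000]);
translate([0, 200, 0]) cube([200, 2600, 3000]);
translate([6300, 200, 0]) cube([200, 2600, 3000]);
translate([4000, 200, 0]) cube([200, 1000, 3000]);
translate([4000, 2200, 0]) cube([200, 600, 3000]);


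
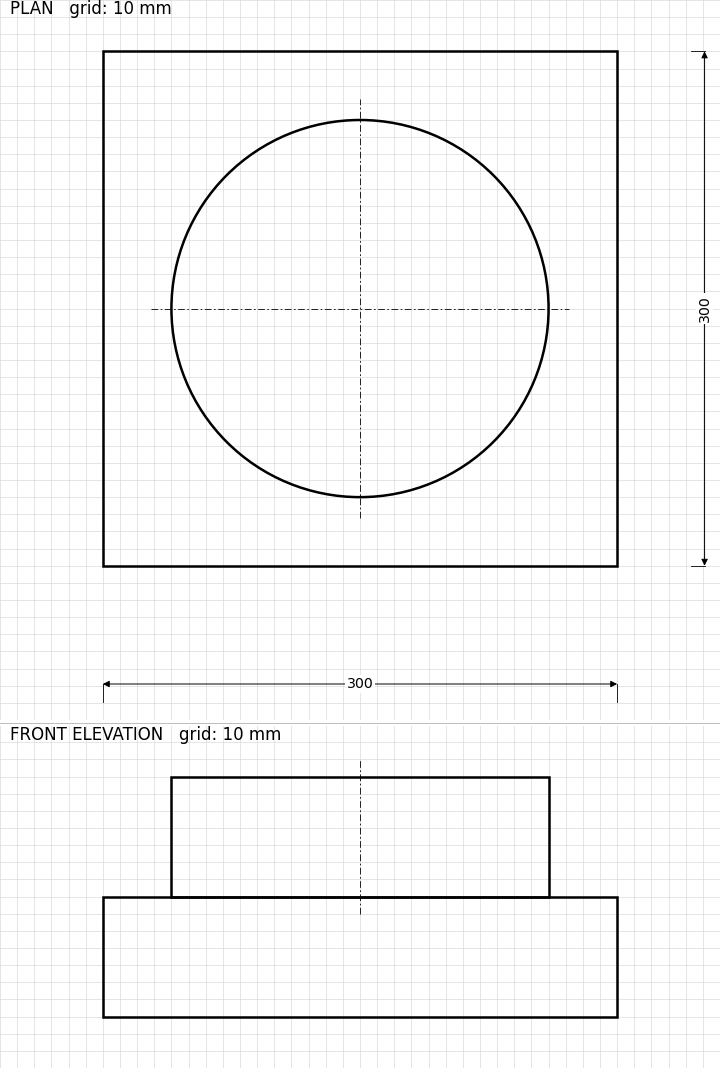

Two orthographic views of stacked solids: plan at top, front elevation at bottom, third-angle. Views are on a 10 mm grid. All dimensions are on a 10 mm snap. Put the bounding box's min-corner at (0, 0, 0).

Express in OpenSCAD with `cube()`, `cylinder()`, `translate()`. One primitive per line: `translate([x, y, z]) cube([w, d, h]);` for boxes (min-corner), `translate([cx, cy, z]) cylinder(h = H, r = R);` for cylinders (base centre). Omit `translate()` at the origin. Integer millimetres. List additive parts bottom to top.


cube([300, 300, 70]);
translate([150, 150, 70]) cylinder(h = 70, r = 110);


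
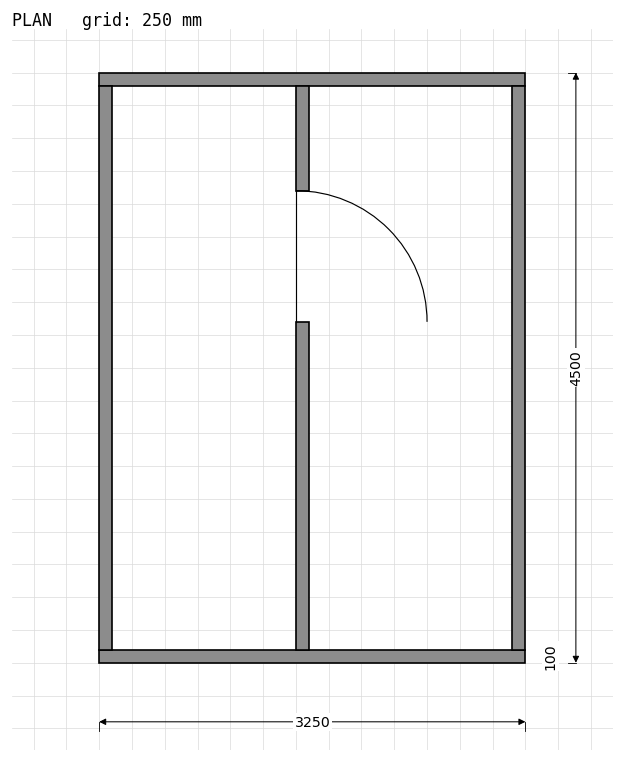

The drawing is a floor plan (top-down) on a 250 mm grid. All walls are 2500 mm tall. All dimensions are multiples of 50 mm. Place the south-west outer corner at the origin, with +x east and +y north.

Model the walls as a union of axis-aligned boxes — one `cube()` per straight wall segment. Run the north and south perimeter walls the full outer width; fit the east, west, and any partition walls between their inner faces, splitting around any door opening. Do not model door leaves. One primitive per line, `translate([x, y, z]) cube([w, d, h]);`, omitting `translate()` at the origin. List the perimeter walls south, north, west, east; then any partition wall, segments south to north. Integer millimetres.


cube([3250, 100, 2500]);
translate([0, 4400, 0]) cube([3250, 100, 2500]);
translate([0, 100, 0]) cube([100, 4300, 2500]);
translate([3150, 100, 0]) cube([100, 4300, 2500]);
translate([1500, 100, 0]) cube([100, 2500, 2500]);
translate([1500, 3600, 0]) cube([100, 800, 2500]);
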